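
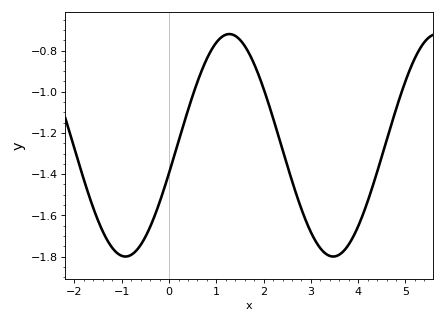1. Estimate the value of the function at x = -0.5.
-1.7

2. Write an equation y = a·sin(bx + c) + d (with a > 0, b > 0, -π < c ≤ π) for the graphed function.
y = 0.54sin(1.43x - 0.252) - 1.26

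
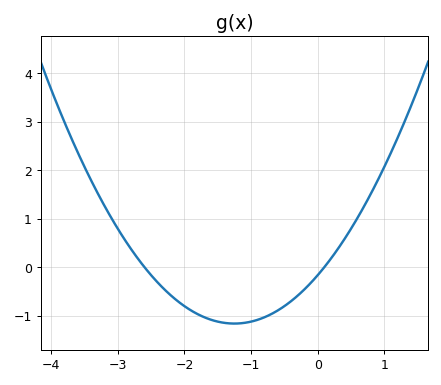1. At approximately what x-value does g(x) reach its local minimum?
-1.25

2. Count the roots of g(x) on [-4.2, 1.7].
2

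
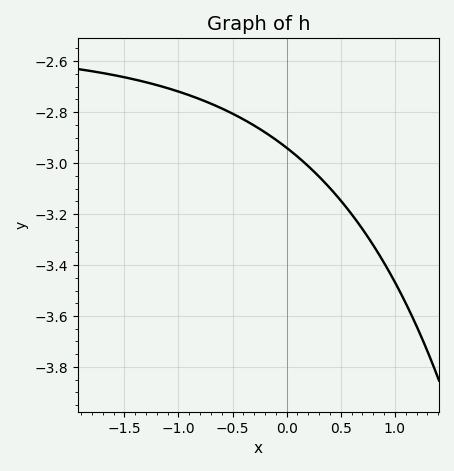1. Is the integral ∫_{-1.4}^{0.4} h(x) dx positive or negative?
negative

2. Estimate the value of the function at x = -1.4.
-2.67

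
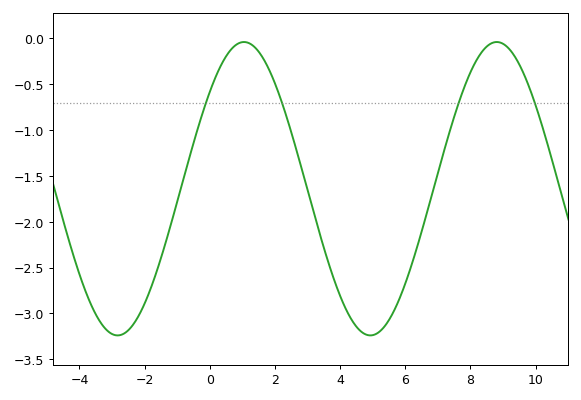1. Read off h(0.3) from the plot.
-0.35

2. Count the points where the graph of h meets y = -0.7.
4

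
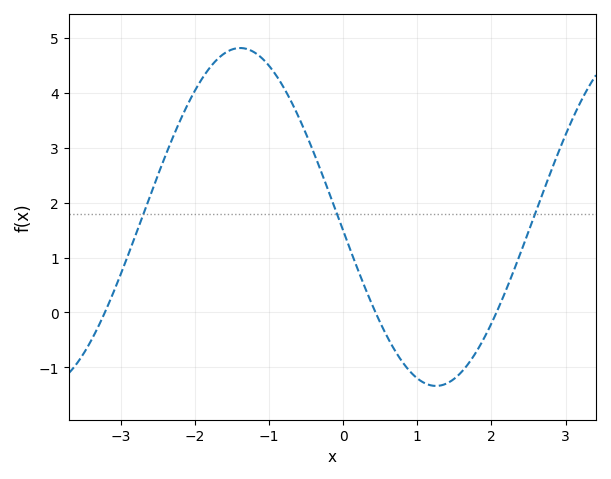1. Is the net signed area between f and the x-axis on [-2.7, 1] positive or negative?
positive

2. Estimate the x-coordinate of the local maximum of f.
-1.39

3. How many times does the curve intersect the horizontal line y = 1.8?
3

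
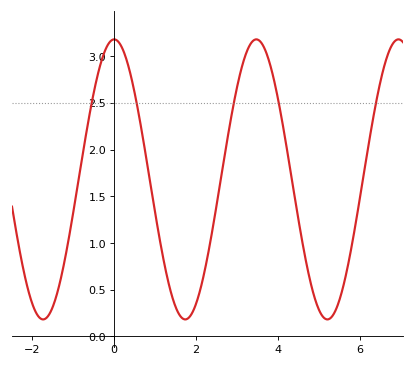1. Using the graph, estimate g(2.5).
1.39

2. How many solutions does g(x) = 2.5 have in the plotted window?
5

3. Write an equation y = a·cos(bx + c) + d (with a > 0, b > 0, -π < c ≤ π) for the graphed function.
y = 1.5cos(1.81x - 0.01) + 1.68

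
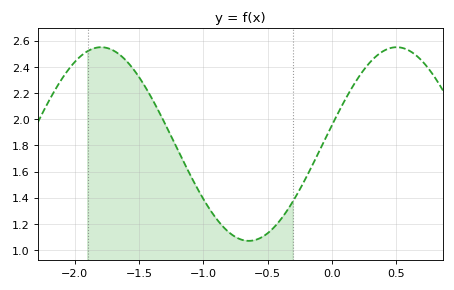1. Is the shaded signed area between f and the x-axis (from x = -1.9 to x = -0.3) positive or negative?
positive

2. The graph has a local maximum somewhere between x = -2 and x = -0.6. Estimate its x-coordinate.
-1.8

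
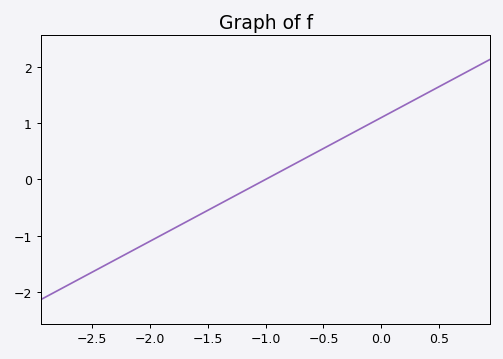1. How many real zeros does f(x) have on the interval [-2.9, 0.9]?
1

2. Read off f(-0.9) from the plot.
0.11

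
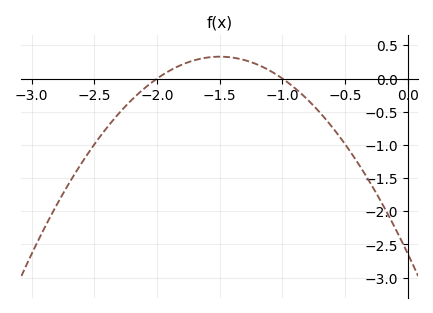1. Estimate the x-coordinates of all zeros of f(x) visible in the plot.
-2, -1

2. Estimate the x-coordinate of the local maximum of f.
-1.5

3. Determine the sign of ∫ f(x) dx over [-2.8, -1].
negative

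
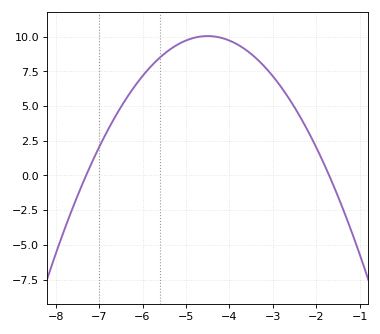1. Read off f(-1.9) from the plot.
1.5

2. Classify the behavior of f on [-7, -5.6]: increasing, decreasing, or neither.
increasing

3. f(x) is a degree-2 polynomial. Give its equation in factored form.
y = -1.28(x + 7.3)(x + 1.7)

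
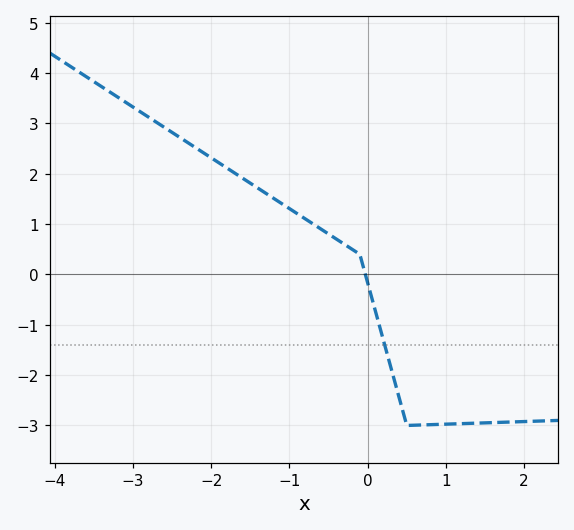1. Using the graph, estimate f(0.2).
-1.3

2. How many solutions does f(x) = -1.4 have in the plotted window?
1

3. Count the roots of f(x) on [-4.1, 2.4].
1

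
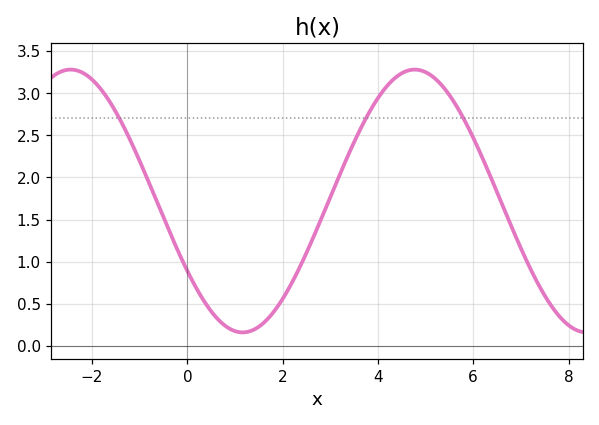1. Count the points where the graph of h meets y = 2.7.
3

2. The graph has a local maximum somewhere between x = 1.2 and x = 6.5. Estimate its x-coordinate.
4.8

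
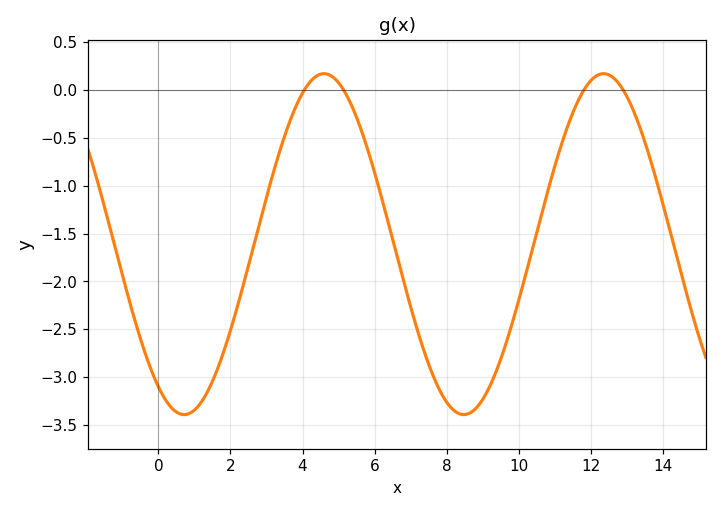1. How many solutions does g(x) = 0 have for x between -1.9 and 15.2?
4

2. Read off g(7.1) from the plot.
-2.4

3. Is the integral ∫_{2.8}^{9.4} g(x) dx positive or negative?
negative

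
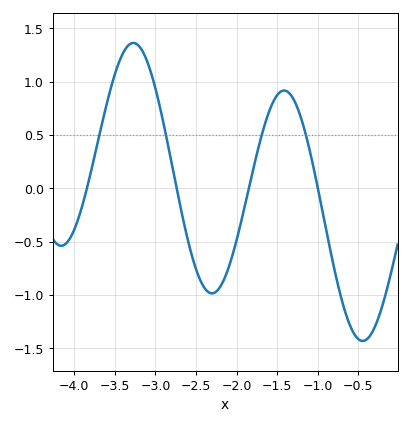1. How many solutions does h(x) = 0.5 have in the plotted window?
4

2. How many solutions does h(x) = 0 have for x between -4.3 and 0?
4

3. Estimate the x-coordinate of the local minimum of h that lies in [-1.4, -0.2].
-0.444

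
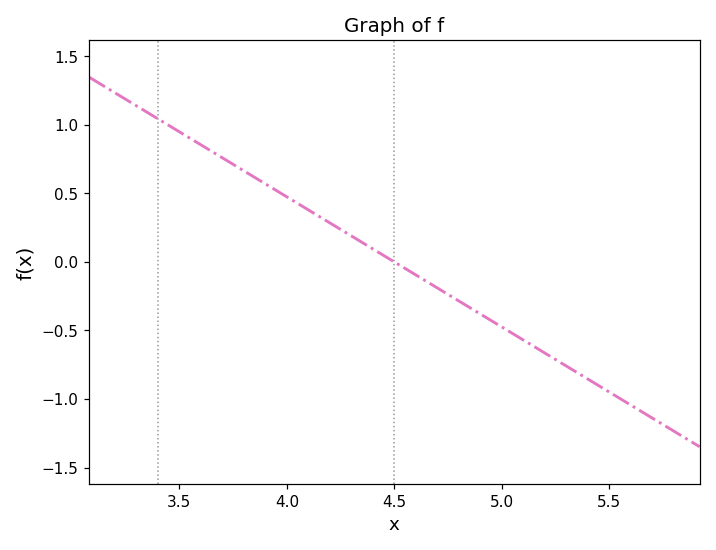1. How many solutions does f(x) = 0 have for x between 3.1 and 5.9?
1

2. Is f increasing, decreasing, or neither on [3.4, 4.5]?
decreasing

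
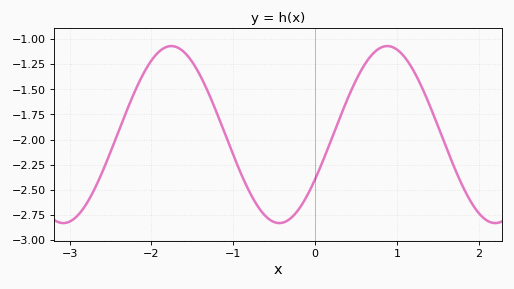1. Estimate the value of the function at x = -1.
-2.15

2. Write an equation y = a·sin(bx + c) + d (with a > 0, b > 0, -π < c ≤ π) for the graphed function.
y = 0.88sin(2.38x - 0.53) - 1.95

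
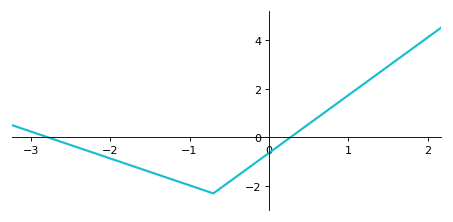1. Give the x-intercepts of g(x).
-2.78, 0.271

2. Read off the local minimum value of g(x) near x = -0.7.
-2.3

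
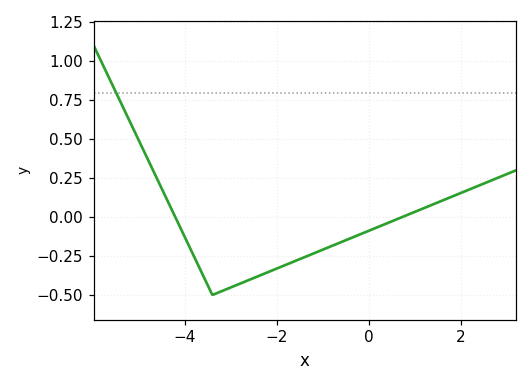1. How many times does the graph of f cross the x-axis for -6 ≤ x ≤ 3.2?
2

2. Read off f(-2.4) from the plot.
-0.379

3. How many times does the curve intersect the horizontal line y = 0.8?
1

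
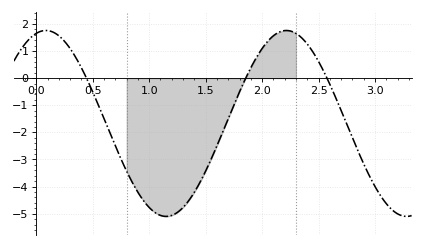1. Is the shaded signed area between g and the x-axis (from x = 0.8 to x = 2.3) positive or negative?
negative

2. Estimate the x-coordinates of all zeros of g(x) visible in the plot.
0.45, 1.85, 2.55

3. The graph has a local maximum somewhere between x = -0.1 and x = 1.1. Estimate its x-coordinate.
0.1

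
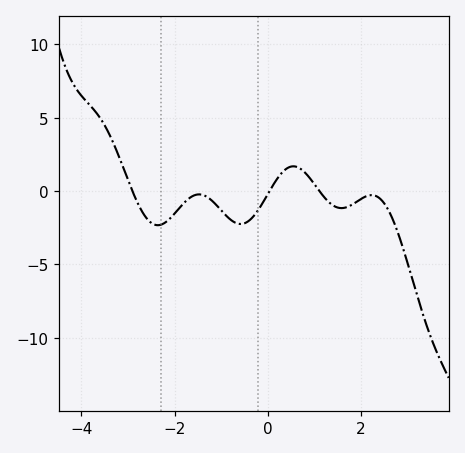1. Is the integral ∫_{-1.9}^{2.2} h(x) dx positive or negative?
negative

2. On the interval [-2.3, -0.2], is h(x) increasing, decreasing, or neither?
neither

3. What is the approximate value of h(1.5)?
-1.13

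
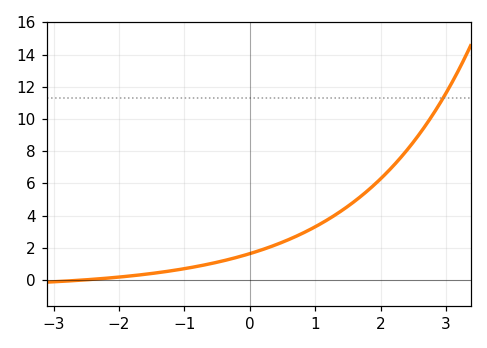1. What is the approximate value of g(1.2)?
3.8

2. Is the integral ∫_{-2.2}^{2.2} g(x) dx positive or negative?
positive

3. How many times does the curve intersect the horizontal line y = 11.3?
1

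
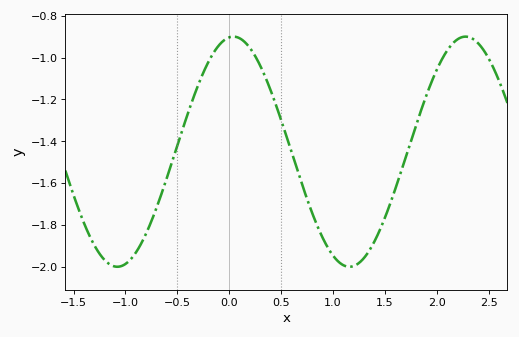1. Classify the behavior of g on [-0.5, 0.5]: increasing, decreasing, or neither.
neither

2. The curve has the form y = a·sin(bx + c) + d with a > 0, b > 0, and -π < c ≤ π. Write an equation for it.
y = 0.55sin(2.8x + 1.5) - 1.45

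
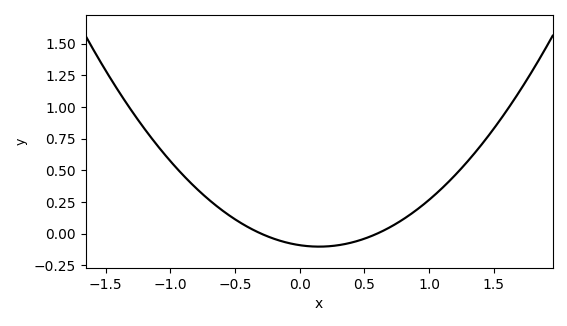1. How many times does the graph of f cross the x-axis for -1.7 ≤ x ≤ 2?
2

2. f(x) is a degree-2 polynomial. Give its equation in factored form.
y = 0.51(x + 0.3)(x - 0.6)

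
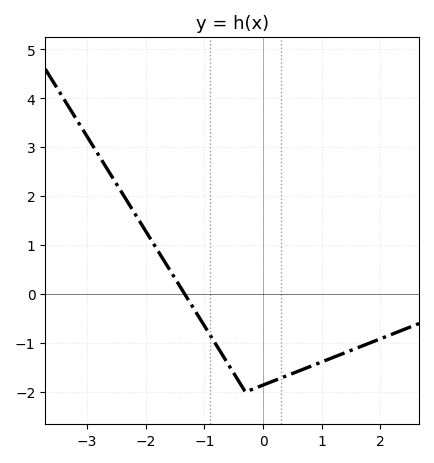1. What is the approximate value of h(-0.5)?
-1.61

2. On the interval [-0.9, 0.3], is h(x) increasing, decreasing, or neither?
neither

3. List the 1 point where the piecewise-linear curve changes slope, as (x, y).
(-0.3, -2)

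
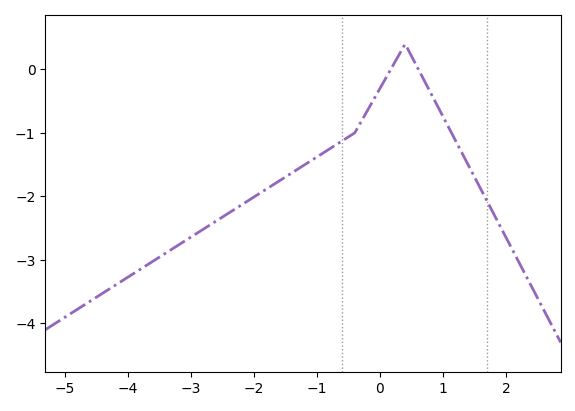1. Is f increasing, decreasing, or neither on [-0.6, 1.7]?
neither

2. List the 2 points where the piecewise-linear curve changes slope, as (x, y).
(-0.4, -1); (0.4, 0.4)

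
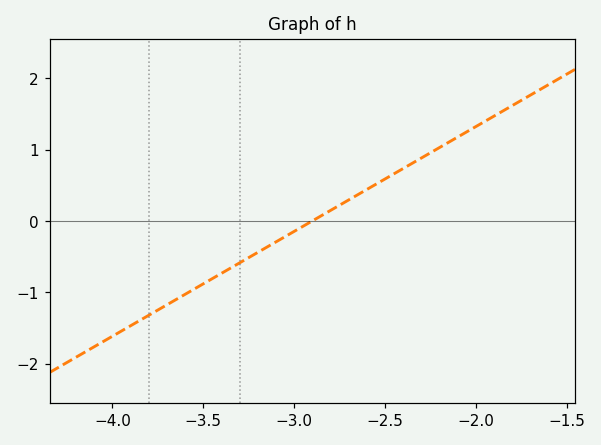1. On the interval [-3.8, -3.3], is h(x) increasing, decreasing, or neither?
increasing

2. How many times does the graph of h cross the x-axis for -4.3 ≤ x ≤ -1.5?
1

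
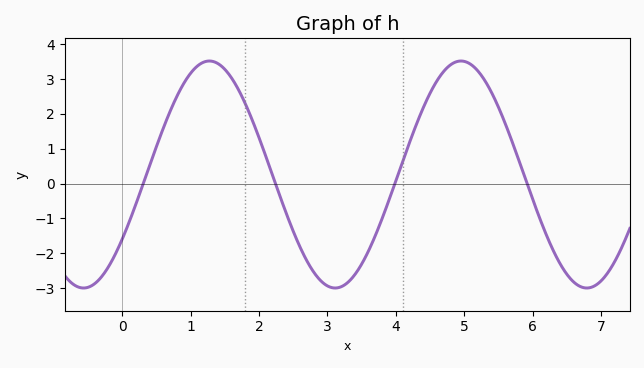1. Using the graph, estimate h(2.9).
-2.8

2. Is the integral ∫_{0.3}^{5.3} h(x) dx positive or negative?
positive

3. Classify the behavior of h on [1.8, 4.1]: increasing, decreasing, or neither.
neither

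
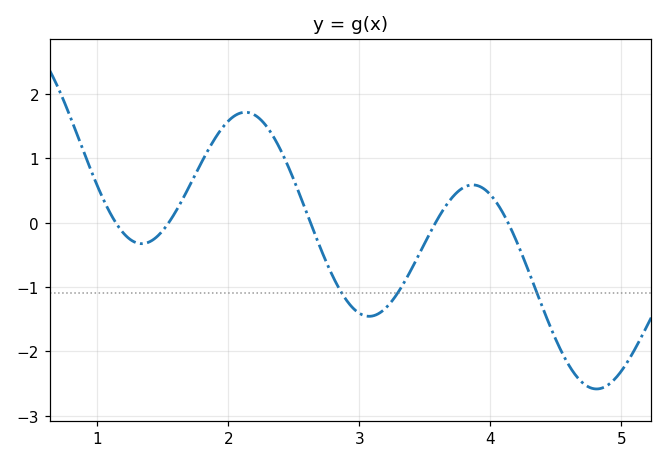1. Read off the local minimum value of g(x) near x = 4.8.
-2.6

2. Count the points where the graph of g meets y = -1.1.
3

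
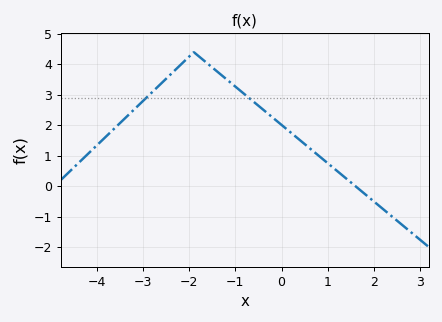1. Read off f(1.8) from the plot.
-0.2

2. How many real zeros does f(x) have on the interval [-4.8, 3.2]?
1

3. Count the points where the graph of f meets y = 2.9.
2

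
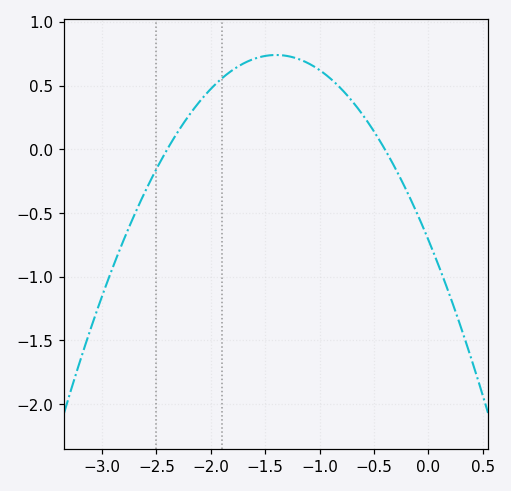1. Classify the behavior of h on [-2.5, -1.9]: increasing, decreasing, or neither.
increasing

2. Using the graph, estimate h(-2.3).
0.141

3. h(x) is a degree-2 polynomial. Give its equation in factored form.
y = -0.74(x + 2.4)(x + 0.4)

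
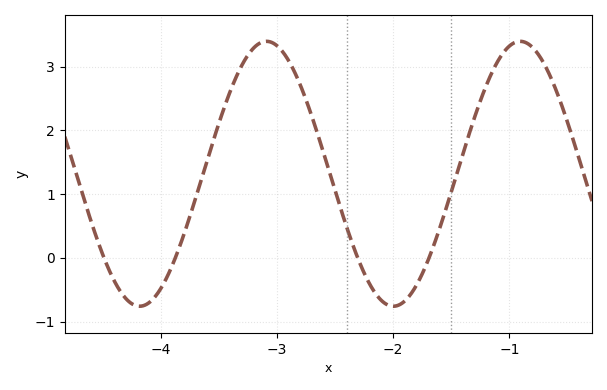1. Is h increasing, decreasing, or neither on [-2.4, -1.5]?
neither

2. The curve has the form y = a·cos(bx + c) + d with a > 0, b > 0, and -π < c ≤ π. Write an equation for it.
y = 2.08cos(2.88x + 2.61) + 1.32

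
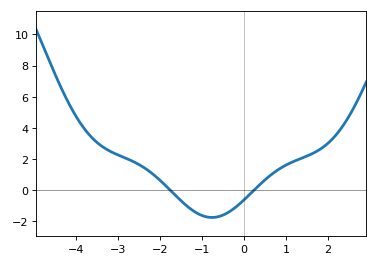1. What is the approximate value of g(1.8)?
2.61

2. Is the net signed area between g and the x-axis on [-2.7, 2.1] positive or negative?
positive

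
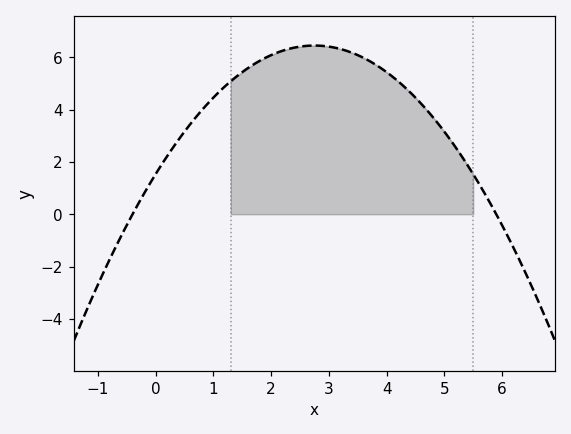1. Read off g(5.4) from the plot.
1.89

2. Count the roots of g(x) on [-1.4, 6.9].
2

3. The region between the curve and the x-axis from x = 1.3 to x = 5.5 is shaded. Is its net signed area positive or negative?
positive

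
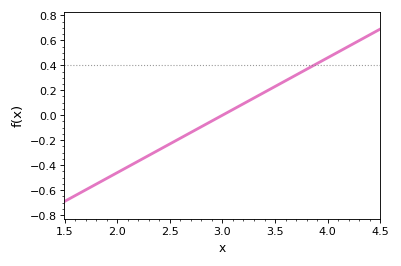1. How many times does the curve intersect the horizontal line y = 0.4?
1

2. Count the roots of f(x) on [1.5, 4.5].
1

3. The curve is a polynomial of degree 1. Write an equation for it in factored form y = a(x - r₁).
y = 0.46(x - 3)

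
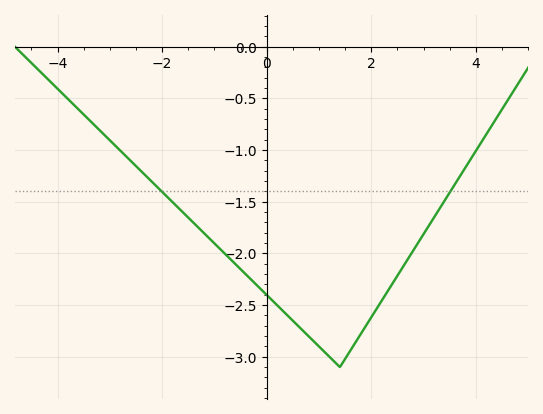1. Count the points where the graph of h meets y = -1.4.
2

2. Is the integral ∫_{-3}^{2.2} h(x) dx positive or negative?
negative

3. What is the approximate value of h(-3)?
-0.9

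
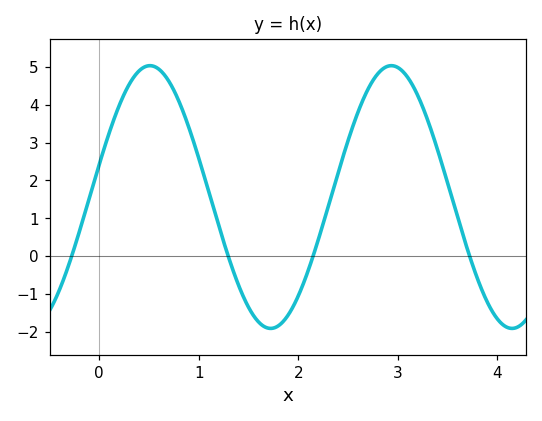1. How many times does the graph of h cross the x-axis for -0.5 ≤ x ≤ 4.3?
4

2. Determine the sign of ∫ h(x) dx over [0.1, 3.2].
positive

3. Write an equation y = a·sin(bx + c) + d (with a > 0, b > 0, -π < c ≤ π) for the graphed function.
y = 3.47sin(2.59x + 0.25) + 1.56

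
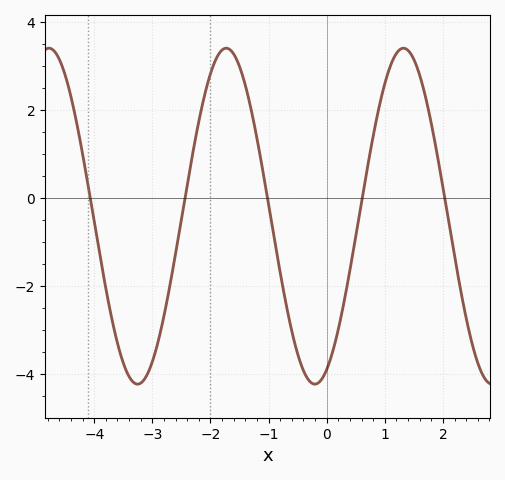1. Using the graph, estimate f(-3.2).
-4.2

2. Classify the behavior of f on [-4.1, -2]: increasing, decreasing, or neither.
neither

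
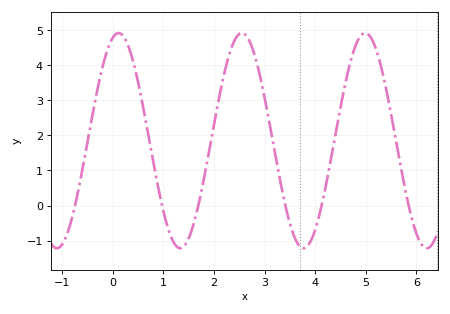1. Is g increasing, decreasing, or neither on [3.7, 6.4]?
neither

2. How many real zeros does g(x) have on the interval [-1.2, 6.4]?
6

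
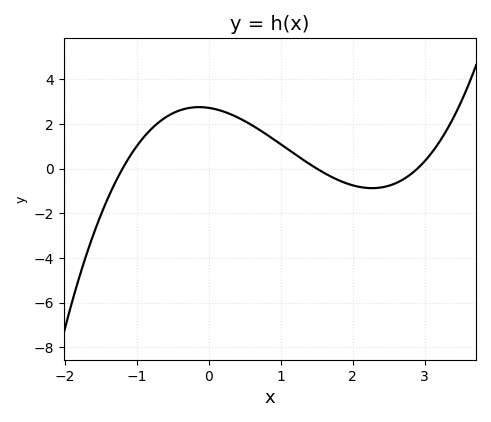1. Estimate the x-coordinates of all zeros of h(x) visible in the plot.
-1.2, 1.5, 2.9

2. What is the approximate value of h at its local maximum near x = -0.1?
2.75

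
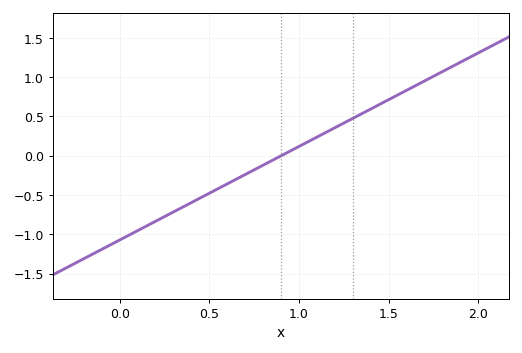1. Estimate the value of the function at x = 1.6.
0.85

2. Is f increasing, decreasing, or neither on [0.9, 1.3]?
increasing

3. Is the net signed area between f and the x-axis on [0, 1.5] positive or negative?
negative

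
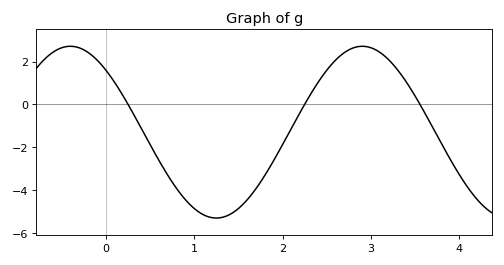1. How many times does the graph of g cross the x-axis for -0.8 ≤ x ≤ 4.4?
3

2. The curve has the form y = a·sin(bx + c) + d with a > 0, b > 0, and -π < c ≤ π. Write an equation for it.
y = 4sin(1.9x + 2.34) - 1.29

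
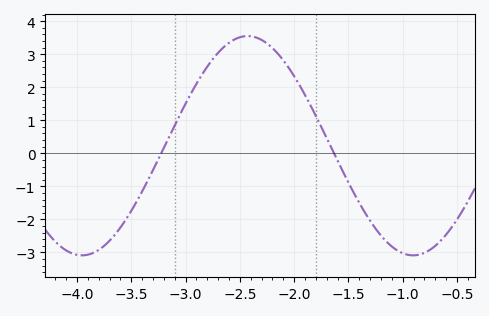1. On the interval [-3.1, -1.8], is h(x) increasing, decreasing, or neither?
neither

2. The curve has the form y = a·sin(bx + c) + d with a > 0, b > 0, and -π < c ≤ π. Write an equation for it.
y = 3.32sin(2.06x + 0.292) + 0.23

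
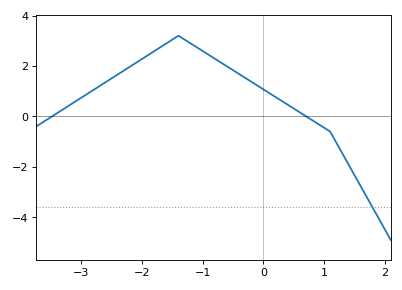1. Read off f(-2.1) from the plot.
2.2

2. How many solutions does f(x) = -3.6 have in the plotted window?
1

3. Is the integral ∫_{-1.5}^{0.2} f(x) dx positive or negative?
positive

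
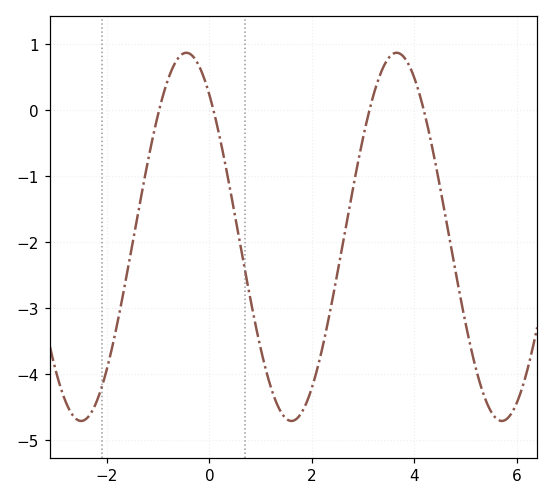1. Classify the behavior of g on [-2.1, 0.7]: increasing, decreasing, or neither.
neither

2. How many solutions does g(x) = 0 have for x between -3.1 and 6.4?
4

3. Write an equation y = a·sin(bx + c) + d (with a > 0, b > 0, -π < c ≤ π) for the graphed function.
y = 2.79sin(1.53x + 2.26) - 1.92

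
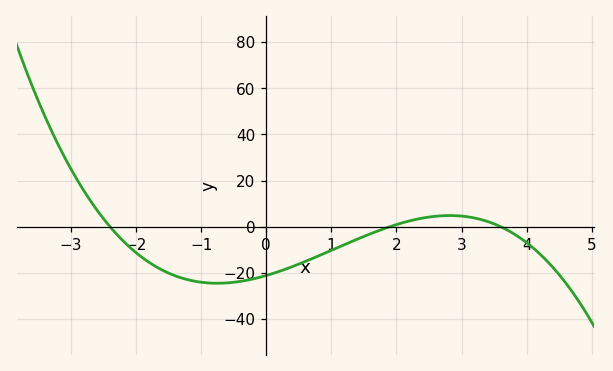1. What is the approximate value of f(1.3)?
-6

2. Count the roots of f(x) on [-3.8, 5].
3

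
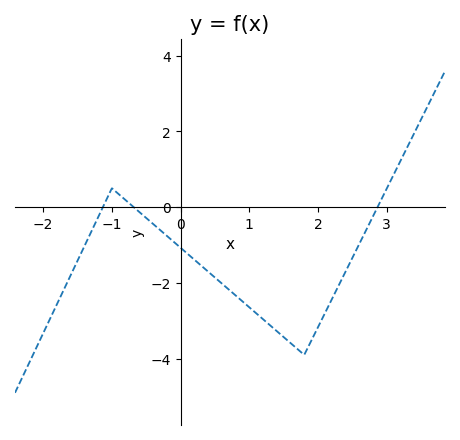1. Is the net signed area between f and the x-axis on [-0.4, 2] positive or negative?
negative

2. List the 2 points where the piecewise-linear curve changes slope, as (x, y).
(-1, 0.5); (1.8, -3.9)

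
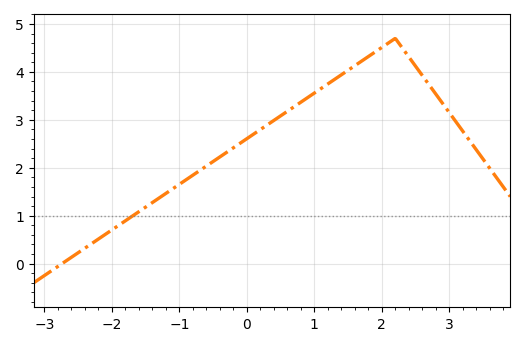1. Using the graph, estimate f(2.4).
4.31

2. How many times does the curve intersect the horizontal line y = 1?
1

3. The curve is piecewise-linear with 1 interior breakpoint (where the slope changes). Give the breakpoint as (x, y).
(2.2, 4.7)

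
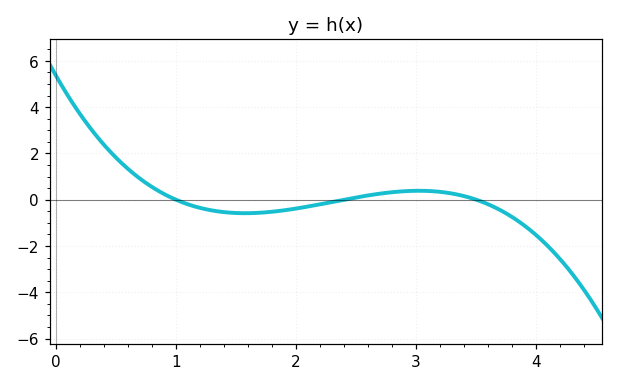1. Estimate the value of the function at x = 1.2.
-0.4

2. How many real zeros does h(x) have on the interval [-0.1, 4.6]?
3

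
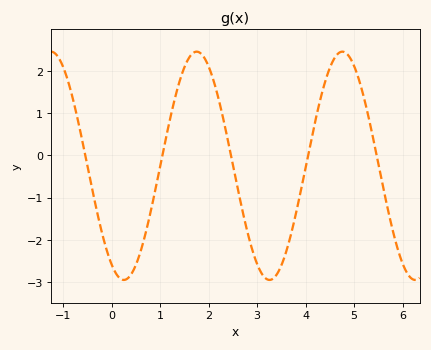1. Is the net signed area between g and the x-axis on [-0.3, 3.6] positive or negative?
negative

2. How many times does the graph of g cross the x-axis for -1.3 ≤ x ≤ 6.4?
5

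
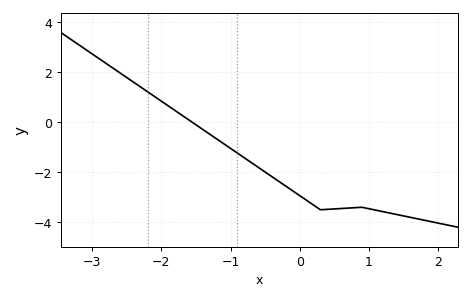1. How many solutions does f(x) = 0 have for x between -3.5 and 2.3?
1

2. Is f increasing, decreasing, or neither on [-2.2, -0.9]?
decreasing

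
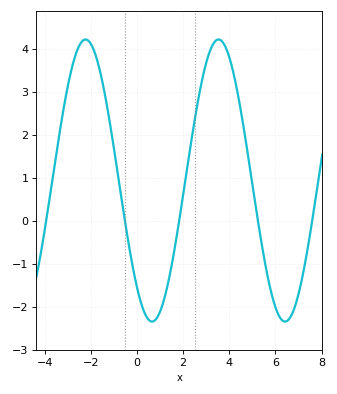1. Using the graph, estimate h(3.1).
3.8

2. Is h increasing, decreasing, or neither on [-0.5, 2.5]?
neither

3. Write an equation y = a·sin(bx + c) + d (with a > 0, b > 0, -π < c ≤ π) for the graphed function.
y = 3.28sin(1.1x - 2.3) + 0.93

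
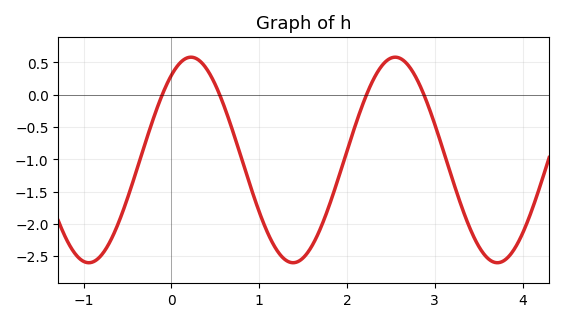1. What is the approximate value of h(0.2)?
0.6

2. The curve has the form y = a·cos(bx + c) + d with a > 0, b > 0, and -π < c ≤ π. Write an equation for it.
y = 1.59cos(2.7x - 0.6) - 1.01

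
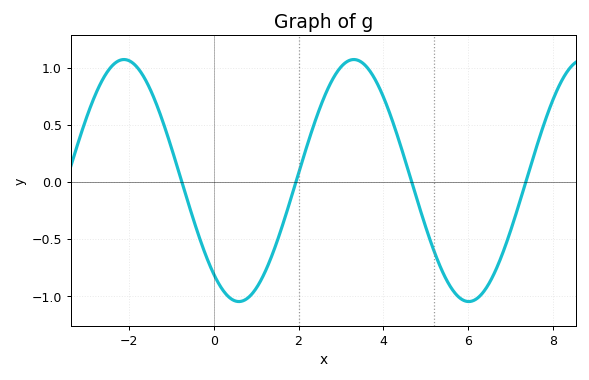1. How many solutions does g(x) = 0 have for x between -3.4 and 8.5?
4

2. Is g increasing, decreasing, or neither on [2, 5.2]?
neither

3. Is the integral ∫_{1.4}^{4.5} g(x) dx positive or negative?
positive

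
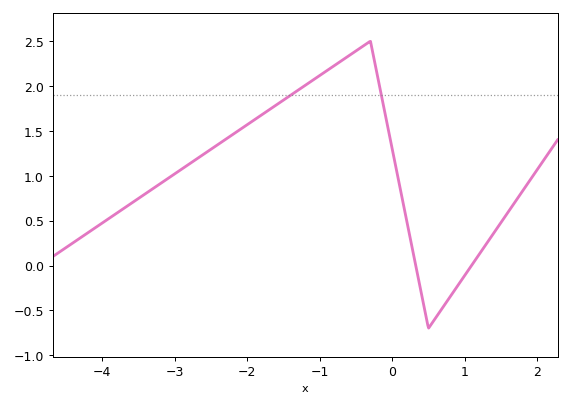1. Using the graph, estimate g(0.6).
-0.6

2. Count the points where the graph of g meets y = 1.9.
2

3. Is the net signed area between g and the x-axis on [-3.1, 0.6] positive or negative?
positive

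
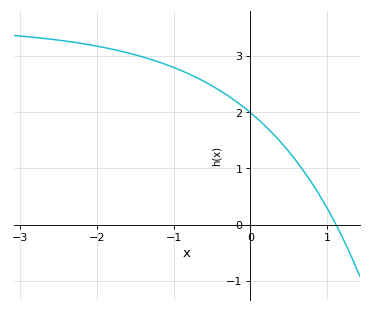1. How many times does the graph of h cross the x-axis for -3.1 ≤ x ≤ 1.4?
1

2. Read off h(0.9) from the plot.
0.525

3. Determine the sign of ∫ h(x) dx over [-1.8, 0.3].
positive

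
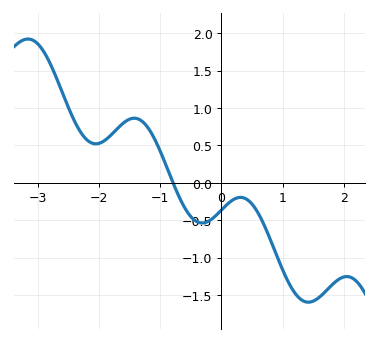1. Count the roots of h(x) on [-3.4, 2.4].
1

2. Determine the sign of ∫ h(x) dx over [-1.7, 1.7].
negative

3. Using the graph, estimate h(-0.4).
-0.519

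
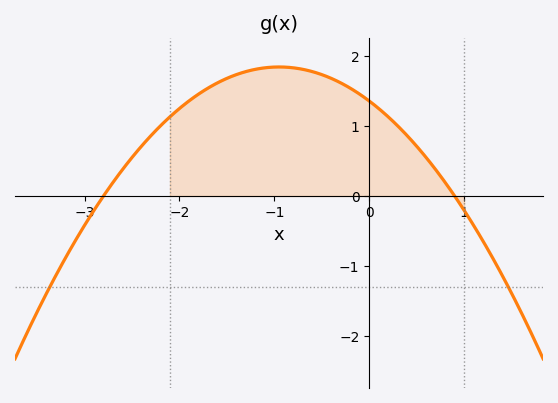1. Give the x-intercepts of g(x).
-2.8, 0.9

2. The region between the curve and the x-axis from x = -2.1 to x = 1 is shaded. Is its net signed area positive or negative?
positive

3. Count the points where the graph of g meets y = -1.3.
2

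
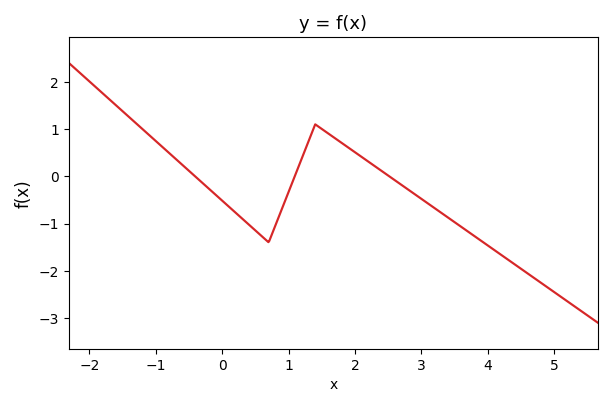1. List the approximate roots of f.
-0.4, 1, 2.6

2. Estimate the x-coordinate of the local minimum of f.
0.8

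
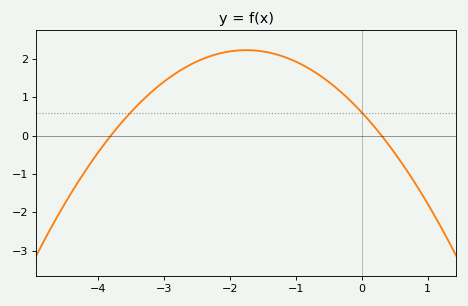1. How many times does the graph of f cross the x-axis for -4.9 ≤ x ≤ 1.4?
2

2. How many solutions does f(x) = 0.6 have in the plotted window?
2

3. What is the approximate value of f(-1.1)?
2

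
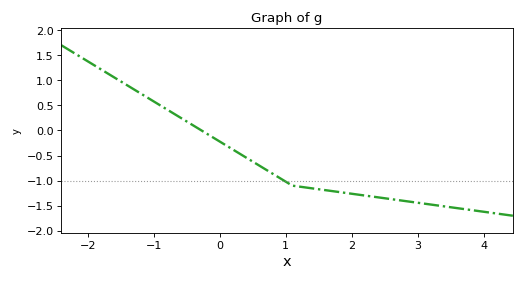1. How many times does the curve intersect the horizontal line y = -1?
1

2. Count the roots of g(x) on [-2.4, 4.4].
1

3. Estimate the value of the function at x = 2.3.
-1.32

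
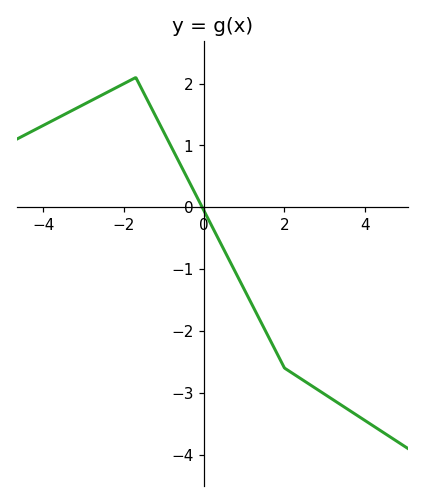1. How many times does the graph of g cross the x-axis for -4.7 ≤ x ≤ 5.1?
1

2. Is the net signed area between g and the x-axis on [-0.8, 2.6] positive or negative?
negative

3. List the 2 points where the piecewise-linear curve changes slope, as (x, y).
(-1.7, 2.1); (2, -2.6)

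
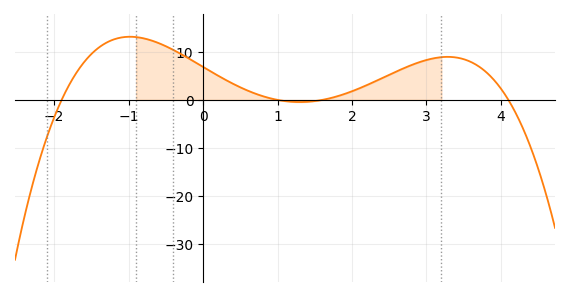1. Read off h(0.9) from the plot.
0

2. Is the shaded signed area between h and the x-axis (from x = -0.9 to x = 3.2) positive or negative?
positive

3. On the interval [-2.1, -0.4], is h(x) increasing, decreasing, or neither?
neither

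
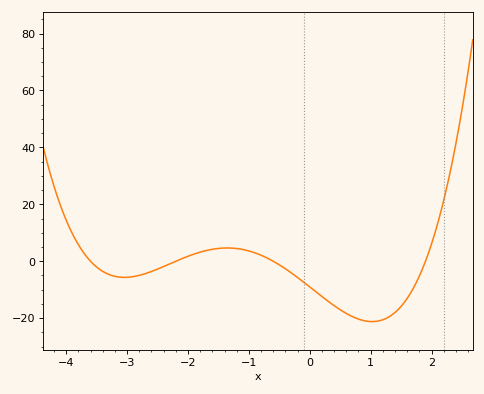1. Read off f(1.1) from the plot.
-22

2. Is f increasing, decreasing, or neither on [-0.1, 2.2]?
neither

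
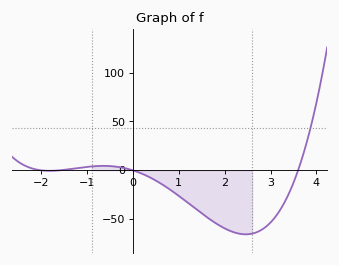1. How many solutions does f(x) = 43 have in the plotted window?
1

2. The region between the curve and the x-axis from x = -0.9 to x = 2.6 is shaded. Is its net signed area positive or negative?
negative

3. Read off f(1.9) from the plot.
-56.9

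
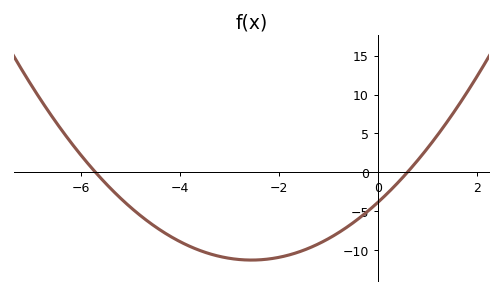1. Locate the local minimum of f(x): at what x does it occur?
-2.55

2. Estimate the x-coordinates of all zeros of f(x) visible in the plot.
-5.7, 0.6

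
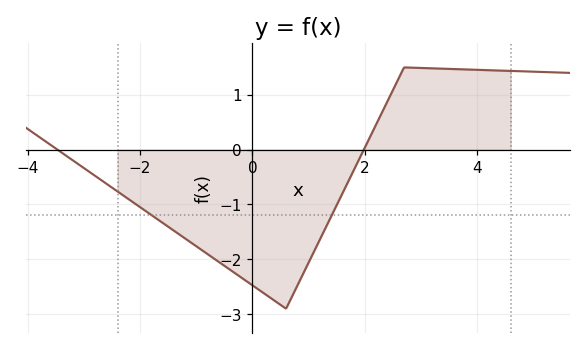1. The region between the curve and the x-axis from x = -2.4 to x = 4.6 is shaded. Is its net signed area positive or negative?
negative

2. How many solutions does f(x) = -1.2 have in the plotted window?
2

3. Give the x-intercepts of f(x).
-3.47, 1.98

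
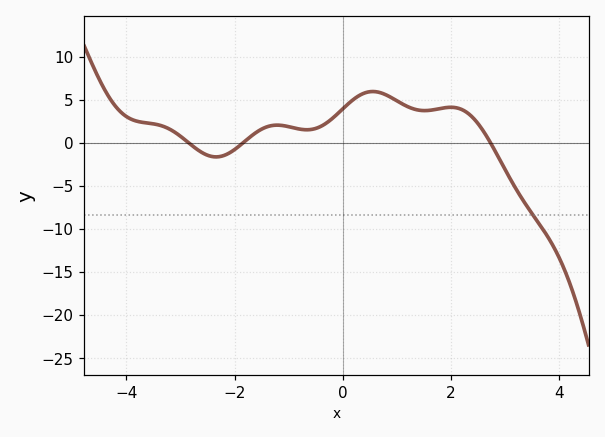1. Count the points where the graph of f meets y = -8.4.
1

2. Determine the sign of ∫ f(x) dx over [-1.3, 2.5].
positive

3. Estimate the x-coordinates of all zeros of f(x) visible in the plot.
-2.85, -1.84, 2.73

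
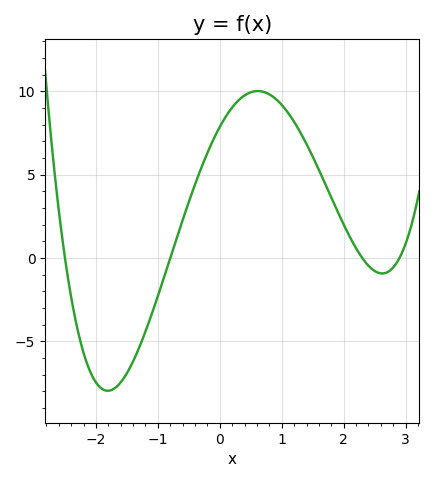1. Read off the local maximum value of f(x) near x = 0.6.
10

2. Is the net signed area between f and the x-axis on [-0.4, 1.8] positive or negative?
positive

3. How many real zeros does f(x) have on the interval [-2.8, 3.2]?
4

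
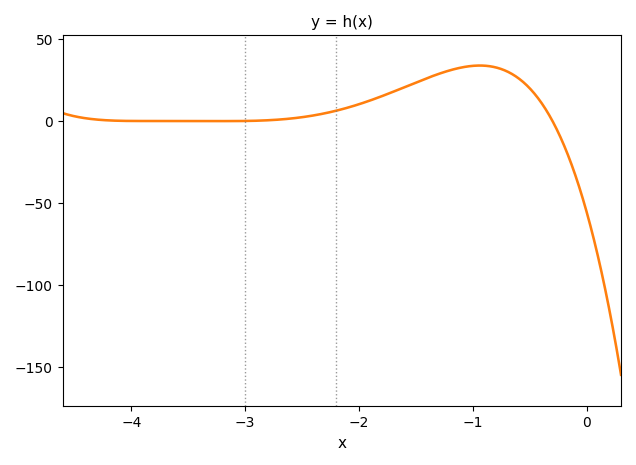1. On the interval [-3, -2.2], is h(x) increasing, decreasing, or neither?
increasing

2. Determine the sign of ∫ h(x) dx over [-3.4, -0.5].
positive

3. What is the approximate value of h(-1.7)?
20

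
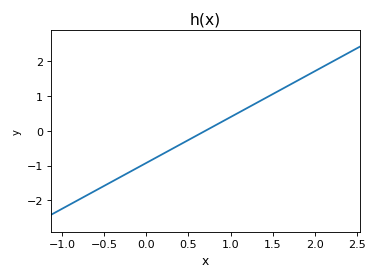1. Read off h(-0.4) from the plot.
-1.5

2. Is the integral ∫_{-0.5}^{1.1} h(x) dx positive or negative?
negative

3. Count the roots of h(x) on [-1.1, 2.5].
1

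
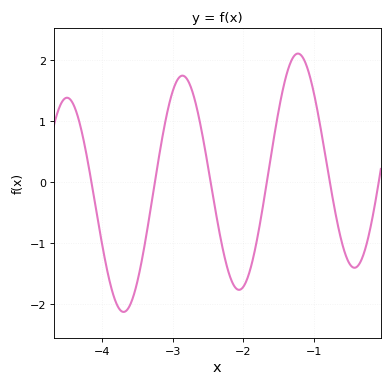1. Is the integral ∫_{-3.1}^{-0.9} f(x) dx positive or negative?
positive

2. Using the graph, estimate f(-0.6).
-0.979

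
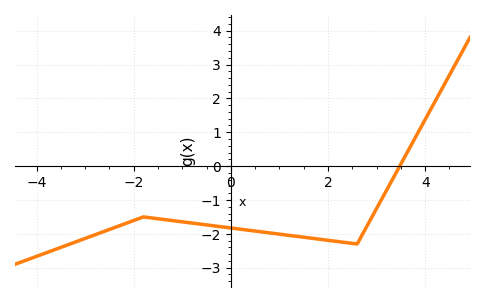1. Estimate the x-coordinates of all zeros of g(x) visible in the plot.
3.4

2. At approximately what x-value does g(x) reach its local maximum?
-1.8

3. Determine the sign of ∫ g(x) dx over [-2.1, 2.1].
negative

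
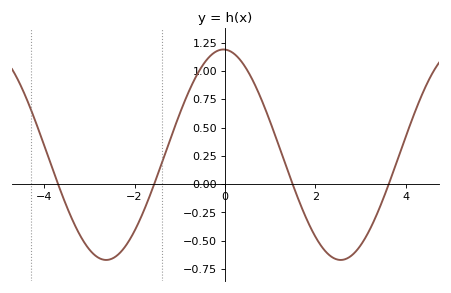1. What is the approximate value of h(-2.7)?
-0.65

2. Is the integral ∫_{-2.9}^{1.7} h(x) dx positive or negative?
positive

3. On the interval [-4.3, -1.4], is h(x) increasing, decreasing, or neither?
neither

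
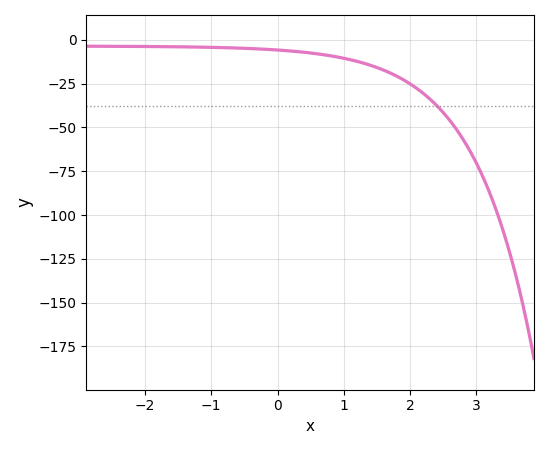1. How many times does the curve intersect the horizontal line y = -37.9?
1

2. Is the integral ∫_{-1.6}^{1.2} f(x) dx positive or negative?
negative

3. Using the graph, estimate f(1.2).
-10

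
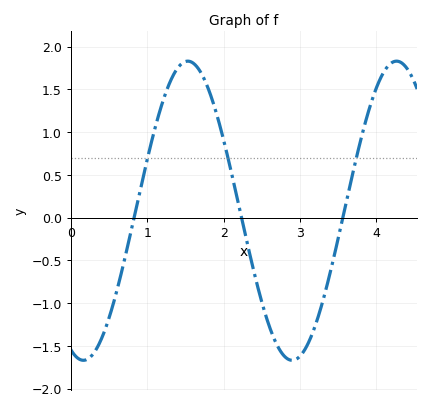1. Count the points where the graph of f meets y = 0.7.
3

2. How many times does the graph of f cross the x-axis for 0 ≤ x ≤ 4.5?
3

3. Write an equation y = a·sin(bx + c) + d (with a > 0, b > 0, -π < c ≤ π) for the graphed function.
y = 1.75sin(2.3x - 2) + 0.08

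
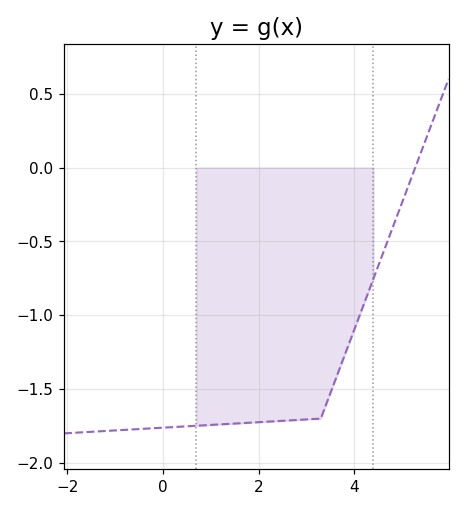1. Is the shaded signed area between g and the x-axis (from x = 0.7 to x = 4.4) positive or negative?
negative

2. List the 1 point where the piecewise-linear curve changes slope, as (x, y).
(3.3, -1.7)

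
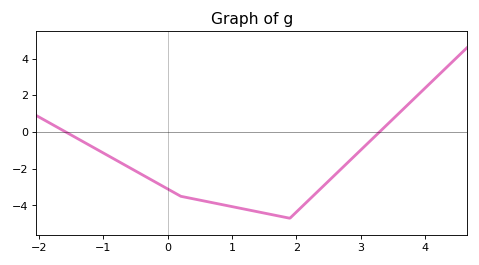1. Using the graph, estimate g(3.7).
1.38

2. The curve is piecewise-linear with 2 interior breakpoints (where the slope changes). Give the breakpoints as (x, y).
(0.2, -3.5); (1.9, -4.7)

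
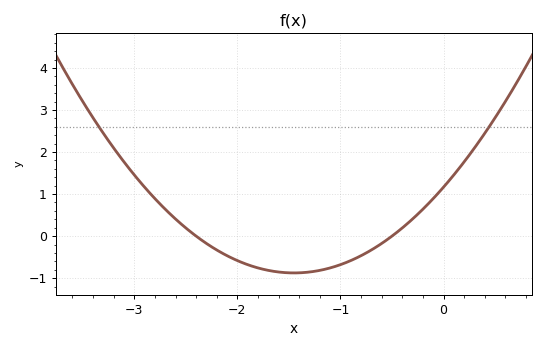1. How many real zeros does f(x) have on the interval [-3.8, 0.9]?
2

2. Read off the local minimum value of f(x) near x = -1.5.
-0.9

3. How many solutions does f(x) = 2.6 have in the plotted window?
2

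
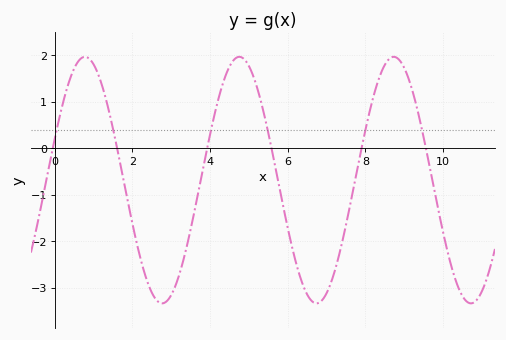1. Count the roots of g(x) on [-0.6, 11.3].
6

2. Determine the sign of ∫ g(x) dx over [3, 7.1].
negative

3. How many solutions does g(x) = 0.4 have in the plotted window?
6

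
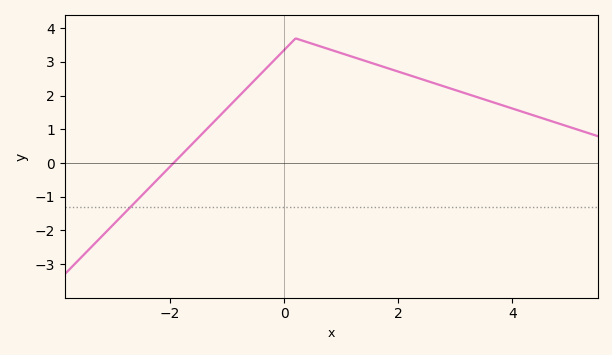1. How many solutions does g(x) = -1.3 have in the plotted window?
1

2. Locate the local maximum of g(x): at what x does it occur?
0.203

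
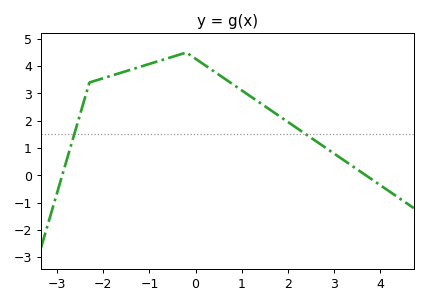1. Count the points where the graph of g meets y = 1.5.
2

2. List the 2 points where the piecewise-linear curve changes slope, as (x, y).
(-2.3, 3.4); (-0.2, 4.5)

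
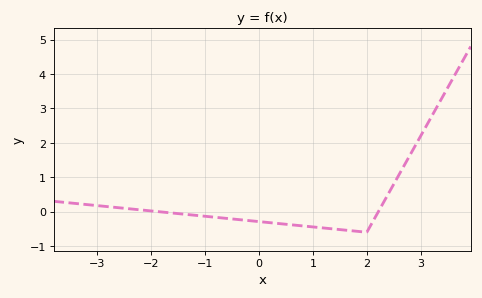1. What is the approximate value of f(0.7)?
-0.4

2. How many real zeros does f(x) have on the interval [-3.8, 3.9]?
2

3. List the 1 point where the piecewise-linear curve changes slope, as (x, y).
(2, -0.6)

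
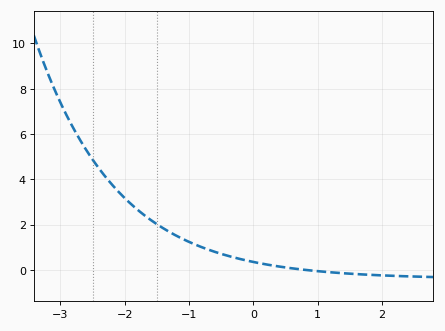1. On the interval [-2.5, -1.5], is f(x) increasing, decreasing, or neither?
decreasing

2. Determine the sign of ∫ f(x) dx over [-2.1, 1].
positive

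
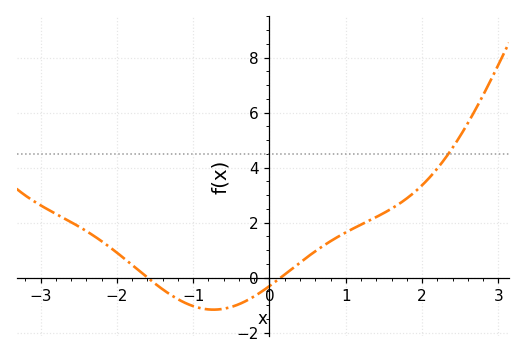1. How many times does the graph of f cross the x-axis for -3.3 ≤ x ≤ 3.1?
2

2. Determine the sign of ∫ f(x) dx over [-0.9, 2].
positive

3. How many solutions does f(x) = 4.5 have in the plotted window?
1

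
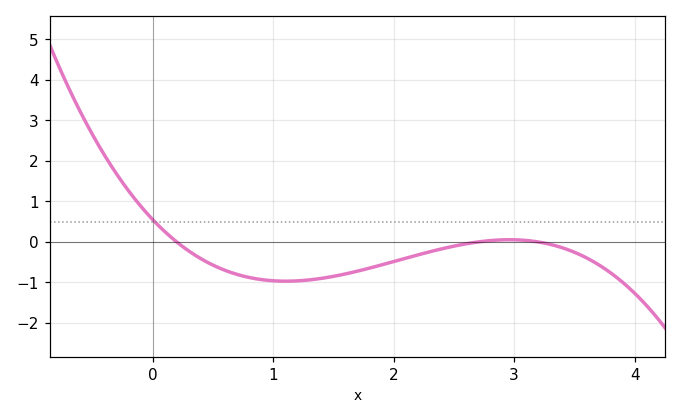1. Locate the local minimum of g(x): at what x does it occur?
1.1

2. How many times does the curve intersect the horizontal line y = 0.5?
1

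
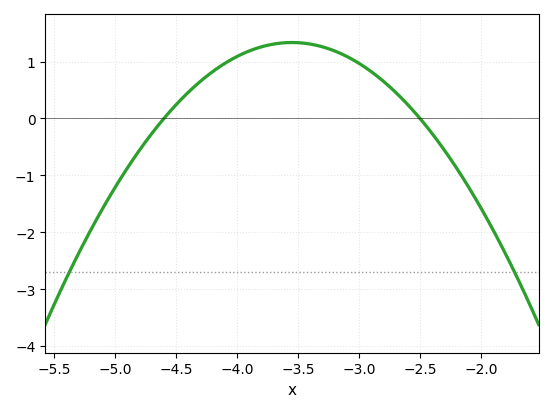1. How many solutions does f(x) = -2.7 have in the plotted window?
2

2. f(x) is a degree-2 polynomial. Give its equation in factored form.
y = -1.21(x + 4.6)(x + 2.5)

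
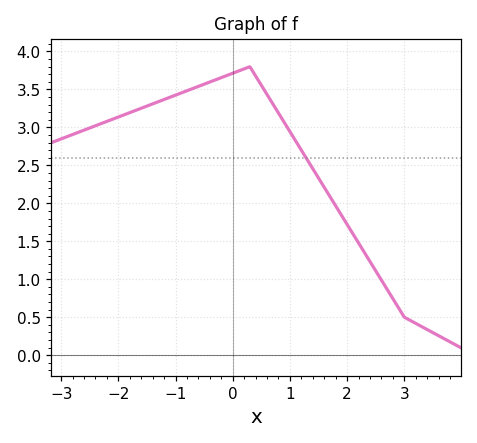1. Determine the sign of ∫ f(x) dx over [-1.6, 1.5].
positive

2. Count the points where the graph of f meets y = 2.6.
1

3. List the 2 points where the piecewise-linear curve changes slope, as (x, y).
(0.3, 3.8); (3, 0.5)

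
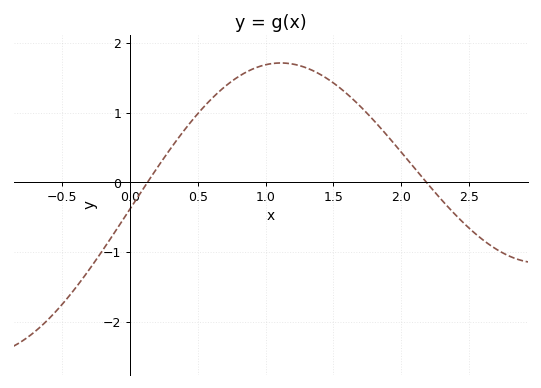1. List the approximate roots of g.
0.13, 2.19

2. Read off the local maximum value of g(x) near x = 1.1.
1.71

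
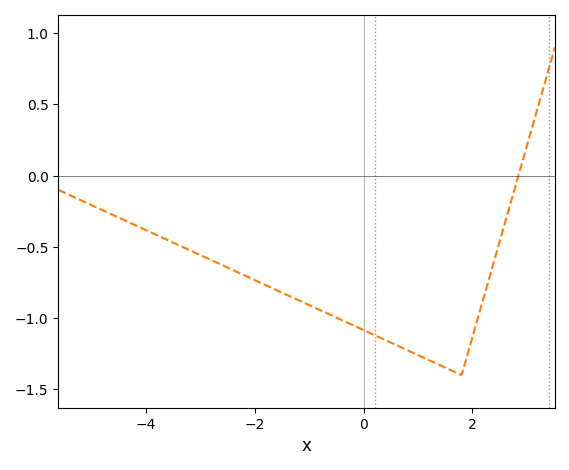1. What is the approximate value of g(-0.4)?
-1.01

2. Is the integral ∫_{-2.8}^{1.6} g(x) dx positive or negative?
negative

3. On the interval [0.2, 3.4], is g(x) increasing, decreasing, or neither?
neither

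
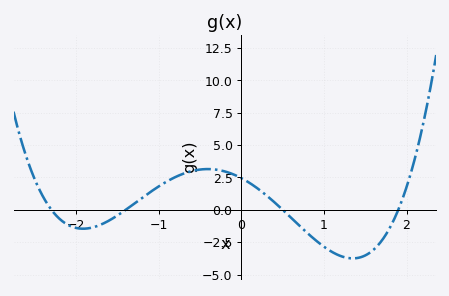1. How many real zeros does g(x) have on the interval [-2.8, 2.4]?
4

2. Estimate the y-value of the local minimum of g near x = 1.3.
-3.75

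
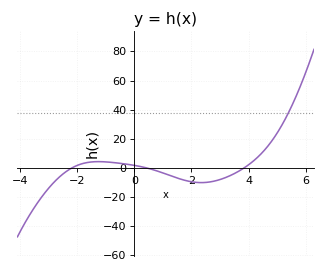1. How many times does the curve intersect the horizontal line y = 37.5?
1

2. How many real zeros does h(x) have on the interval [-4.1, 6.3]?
3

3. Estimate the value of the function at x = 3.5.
-4.02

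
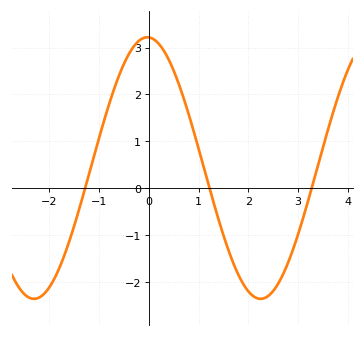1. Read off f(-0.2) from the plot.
3.1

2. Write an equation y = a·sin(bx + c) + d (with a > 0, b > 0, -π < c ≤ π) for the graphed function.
y = 2.79sin(1.4x + 1.6) + 0.43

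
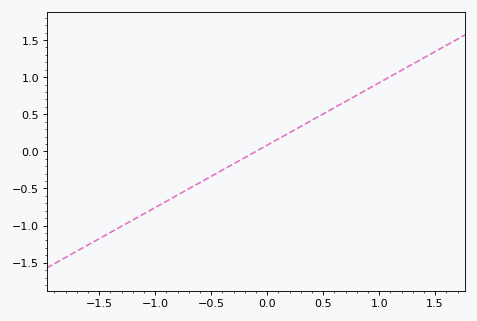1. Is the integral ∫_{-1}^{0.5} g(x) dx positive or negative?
negative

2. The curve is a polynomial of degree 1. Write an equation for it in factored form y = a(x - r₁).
y = 0.84(x + 0.1)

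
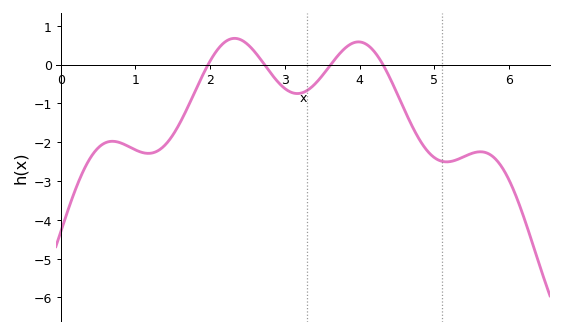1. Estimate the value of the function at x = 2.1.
0.4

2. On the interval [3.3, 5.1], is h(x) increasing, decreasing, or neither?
neither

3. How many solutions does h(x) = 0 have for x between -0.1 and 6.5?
4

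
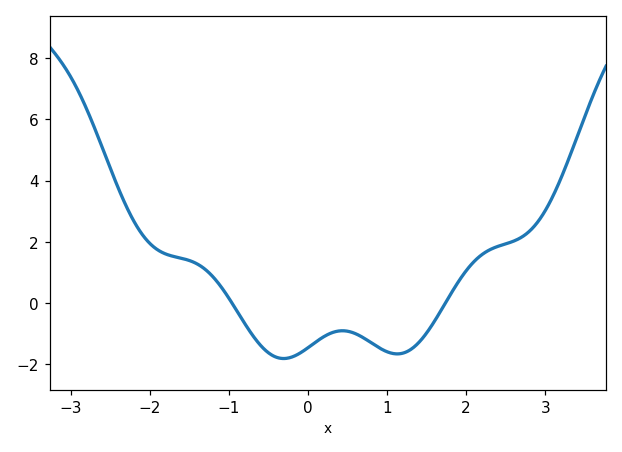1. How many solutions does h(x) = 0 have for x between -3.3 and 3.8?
2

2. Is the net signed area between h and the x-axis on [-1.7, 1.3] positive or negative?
negative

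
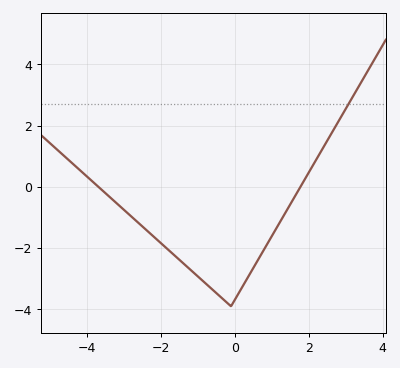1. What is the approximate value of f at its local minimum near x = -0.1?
-3.8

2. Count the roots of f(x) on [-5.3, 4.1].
2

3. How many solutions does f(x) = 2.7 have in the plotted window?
1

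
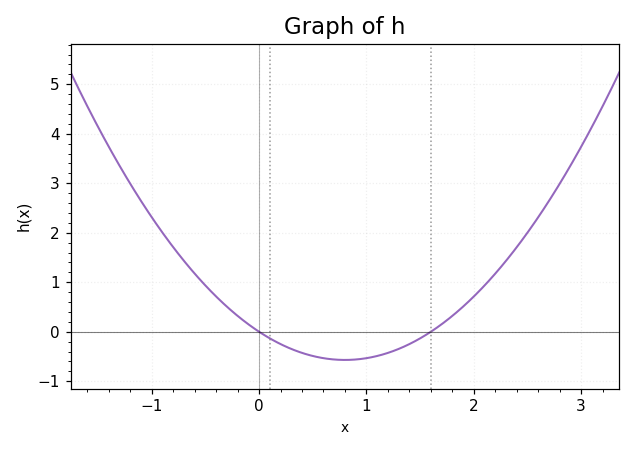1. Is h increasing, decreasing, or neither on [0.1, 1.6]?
neither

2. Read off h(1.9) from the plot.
0.507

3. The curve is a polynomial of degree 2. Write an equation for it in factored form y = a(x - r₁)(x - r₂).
y = 0.89(x - 0)(x - 1.6)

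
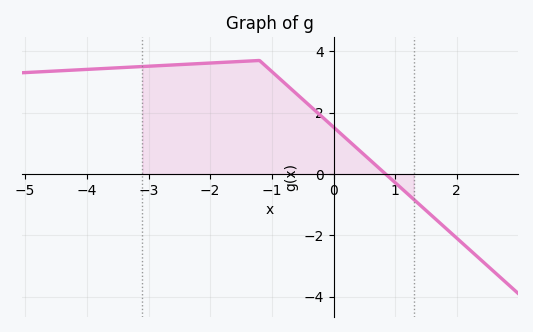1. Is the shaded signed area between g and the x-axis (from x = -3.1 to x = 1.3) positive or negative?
positive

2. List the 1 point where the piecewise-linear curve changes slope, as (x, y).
(-1.2, 3.7)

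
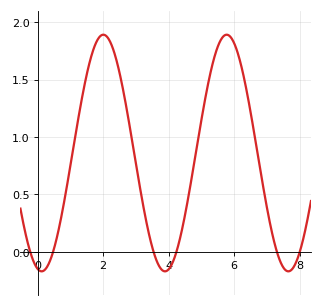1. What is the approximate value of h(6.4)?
1.37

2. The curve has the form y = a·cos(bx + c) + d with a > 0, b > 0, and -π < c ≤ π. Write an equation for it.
y = 1.03cos(1.67x + 2.93) + 0.86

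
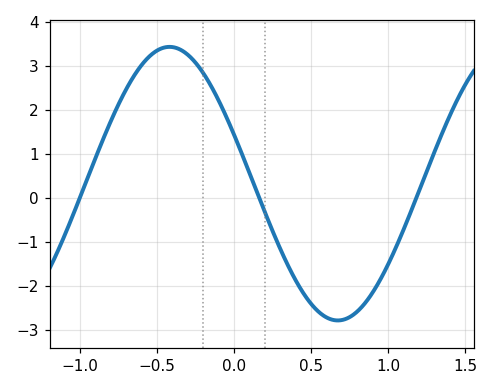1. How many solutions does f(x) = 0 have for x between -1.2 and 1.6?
3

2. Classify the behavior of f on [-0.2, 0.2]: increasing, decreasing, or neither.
decreasing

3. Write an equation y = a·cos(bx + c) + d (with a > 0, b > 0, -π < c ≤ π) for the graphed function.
y = 3.11cos(2.9x + 1.2) + 0.33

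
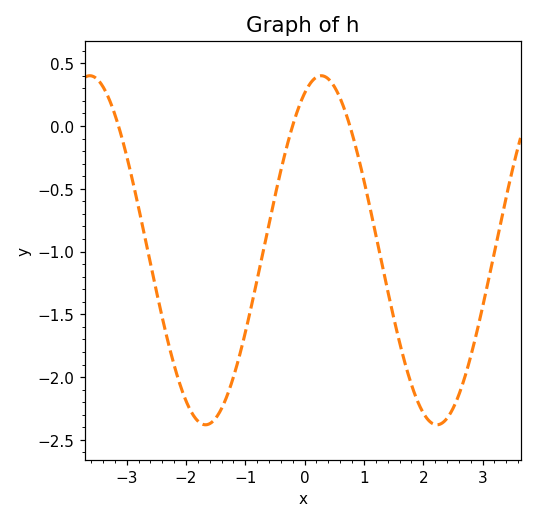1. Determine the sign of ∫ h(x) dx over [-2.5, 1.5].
negative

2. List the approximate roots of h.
-3.14, -0.203, 0.763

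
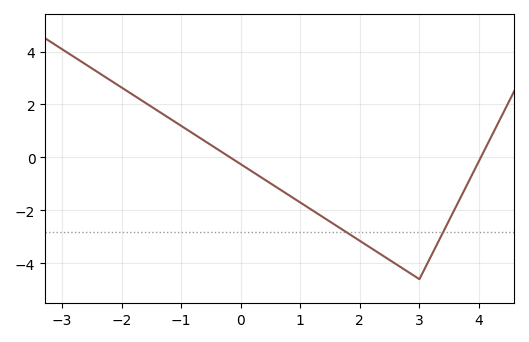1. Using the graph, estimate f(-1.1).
1.33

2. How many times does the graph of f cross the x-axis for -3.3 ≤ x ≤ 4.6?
2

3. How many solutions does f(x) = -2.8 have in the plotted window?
2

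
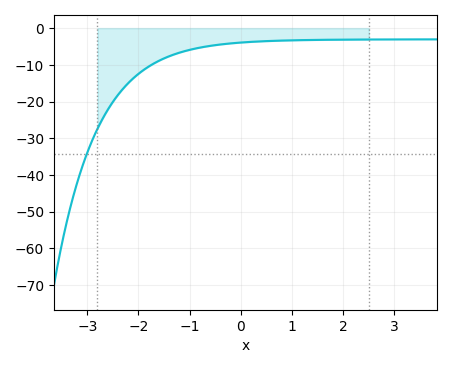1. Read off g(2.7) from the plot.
-3.1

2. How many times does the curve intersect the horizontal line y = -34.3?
1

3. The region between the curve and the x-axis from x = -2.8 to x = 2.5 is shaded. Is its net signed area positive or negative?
negative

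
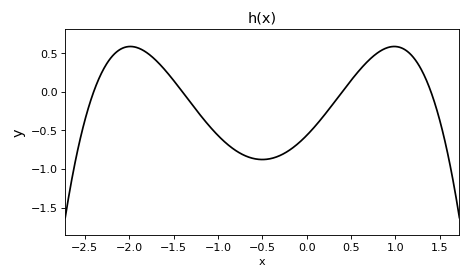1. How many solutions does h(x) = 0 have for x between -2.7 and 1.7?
4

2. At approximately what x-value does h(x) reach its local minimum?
-0.5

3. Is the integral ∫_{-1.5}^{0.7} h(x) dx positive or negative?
negative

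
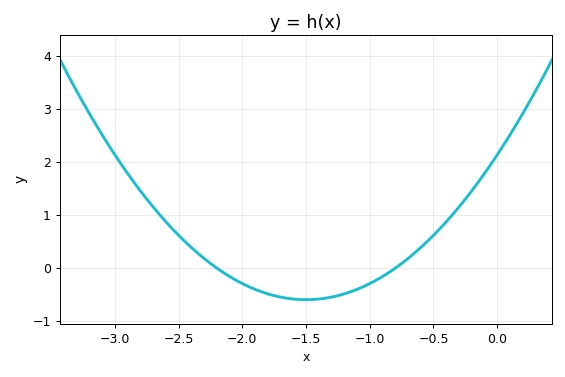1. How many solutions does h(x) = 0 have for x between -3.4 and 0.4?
2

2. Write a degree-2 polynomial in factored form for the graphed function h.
y = 1.21(x + 2.2)(x + 0.8)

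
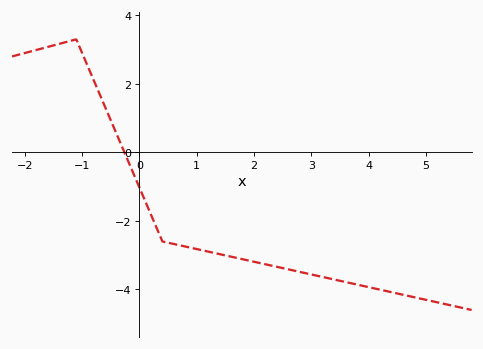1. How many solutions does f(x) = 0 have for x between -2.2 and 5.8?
1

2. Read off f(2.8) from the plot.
-3.49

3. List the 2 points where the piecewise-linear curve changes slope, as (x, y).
(-1.1, 3.3); (0.4, -2.6)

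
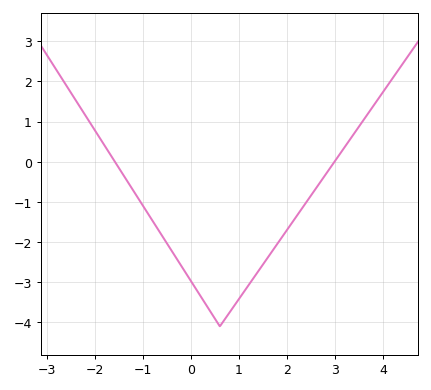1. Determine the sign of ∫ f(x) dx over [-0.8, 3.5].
negative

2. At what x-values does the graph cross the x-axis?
-1.6, 3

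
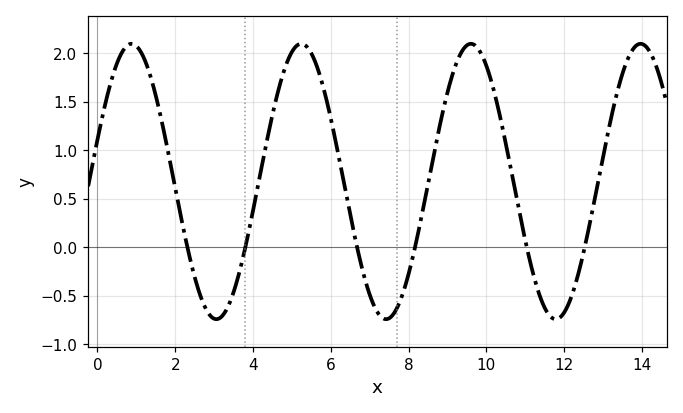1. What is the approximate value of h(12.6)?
0.15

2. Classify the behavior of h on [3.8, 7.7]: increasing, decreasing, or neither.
neither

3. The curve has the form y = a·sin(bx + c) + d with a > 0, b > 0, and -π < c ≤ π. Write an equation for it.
y = 1.42sin(1.4x + 0.31) + 0.68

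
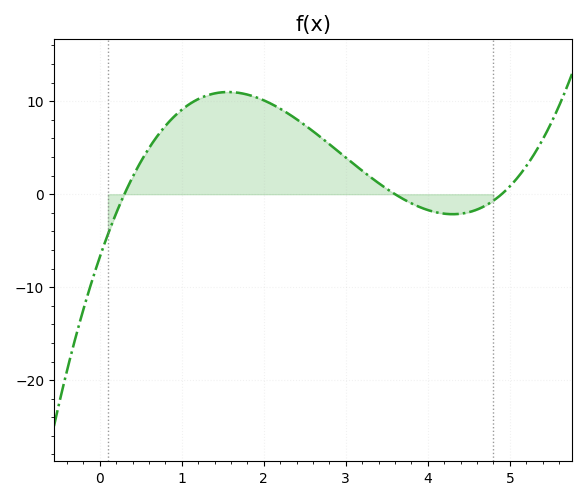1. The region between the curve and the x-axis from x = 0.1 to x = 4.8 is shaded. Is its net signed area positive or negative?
positive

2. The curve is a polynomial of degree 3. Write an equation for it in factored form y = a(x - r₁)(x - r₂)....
y = 1.28(x - 0.3)(x - 3.6)(x - 4.9)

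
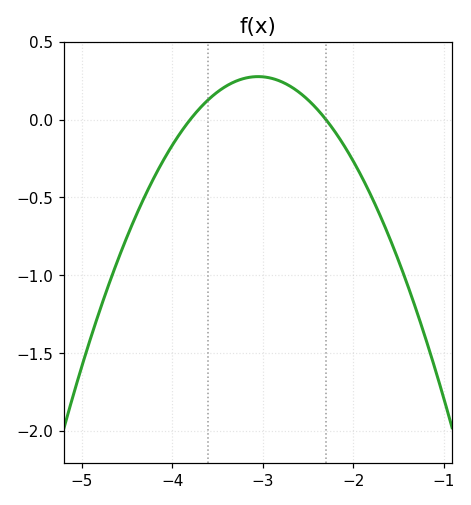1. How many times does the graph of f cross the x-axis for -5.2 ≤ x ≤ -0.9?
2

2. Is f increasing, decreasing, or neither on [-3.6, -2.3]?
neither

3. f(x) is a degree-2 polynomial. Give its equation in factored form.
y = -0.49(x + 3.8)(x + 2.3)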